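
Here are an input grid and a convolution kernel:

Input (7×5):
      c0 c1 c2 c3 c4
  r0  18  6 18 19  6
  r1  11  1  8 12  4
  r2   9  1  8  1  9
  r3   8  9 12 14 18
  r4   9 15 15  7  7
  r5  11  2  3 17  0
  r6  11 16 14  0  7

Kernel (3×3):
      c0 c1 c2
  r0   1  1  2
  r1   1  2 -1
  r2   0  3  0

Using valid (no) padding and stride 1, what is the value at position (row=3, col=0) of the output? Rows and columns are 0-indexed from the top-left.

The receptive field on the input at this output position is [8 9 12 / 9 15 15 / 11 2 3]. Elementwise product with the kernel and sum: 8·1 + 9·1 + 12·2 + 9·1 + 15·2 + 15·-1 + 2·3.

71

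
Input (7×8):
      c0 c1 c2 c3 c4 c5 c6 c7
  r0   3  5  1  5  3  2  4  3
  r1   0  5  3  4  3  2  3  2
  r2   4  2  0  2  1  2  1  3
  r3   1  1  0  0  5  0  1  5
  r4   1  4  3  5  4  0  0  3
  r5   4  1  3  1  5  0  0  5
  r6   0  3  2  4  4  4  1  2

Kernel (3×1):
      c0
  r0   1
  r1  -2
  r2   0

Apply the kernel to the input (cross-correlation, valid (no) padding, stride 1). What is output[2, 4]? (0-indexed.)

The receptive field on the input at this output position is [1 / 5 / 4]. Elementwise product with the kernel and sum: 1·1 + 5·-2.

-9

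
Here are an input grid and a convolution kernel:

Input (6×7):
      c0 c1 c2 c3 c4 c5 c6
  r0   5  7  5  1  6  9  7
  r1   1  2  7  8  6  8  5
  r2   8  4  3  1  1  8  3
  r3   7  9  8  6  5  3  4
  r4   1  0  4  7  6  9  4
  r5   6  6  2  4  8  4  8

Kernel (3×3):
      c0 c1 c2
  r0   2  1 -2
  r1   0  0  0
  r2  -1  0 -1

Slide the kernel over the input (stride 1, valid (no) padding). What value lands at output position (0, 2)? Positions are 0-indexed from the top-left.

The receptive field on the input at this output position is [5 1 6 / 7 8 6 / 3 1 1]. Elementwise product with the kernel and sum: 5·2 + 1·1 + 6·-2 + 3·-1 + 1·-1.

-5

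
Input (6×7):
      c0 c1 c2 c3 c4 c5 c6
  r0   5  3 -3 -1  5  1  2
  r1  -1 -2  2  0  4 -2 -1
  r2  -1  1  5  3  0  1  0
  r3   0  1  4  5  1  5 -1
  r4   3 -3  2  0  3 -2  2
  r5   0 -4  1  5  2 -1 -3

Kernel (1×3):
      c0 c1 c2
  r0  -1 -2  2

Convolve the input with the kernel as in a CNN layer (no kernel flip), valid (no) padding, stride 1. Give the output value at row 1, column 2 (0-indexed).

The receptive field on the input at this output position is [2 0 4]. Elementwise product with the kernel and sum: 2·-1 + 0·-2 + 4·2.

6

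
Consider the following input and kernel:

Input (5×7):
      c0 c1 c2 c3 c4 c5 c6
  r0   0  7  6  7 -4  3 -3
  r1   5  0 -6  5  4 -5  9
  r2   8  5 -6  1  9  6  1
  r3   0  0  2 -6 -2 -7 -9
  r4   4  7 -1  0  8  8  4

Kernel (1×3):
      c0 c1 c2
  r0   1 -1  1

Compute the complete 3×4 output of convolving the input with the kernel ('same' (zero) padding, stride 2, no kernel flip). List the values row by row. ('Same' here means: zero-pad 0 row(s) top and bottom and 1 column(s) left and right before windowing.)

Output[0,0]: The receptive field on the zero-padded input at this output position is [0 0 7]. Elementwise product with the kernel and sum: 0·1 + 0·-1 + 7·1.
Output[0,1]: The receptive field on the zero-padded input at this output position is [7 6 7]. Elementwise product with the kernel and sum: 7·1 + 6·-1 + 7·1.

7 8 14 6
-3 12 -2 5
3 8 0 4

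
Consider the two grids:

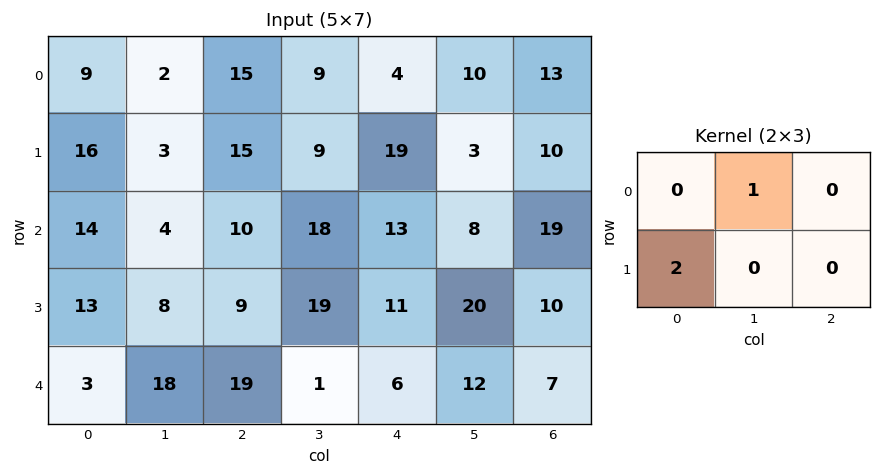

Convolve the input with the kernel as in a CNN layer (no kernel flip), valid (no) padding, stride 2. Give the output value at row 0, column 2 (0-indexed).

48

The receptive field on the input at this output position is [4 10 13 / 19 3 10]. Elementwise product with the kernel and sum: 10·1 + 19·2.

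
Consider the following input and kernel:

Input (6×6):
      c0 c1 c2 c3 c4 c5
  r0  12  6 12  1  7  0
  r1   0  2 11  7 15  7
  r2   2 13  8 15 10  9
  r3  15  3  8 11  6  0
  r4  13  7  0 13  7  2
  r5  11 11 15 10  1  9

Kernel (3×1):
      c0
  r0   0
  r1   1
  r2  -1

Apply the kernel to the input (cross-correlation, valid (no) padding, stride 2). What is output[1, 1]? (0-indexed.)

8

The receptive field on the input at this output position is [8 / 8 / 0]. Elementwise product with the kernel and sum: 8·1 + 0·-1.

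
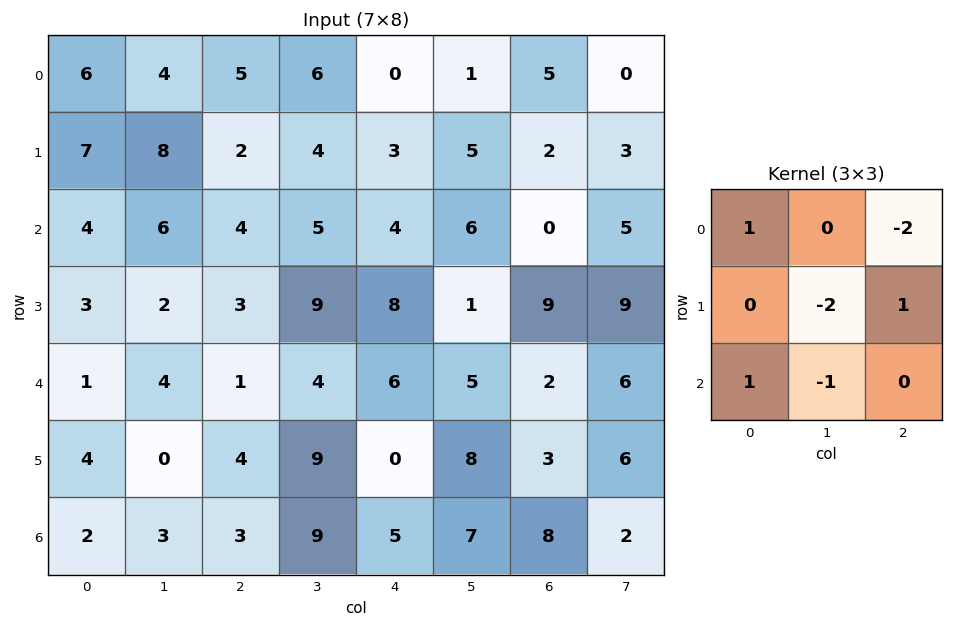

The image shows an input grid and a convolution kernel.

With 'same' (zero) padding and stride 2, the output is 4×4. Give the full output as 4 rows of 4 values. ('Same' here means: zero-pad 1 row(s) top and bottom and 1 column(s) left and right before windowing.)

Output[0,0]: The receptive field on the zero-padded input at this output position is [0 0 0 / 0 6 4 / 0 7 8]. Elementwise product with the kernel and sum: 0·1 + 0·-2 + 6·-2 + 4·1 + 0·1 + 7·-1.
Output[0,1]: The receptive field on the zero-padded input at this output position is [0 0 0 / 4 5 6 / 8 2 4]. Elementwise product with the kernel and sum: 0·1 + 0·-2 + 5·-2 + 6·1 + 8·1 + 2·-1.

-15 2 2 -7
-21 -4 -7 -4
-6 -18 9 -10
-1 -15 -10 -18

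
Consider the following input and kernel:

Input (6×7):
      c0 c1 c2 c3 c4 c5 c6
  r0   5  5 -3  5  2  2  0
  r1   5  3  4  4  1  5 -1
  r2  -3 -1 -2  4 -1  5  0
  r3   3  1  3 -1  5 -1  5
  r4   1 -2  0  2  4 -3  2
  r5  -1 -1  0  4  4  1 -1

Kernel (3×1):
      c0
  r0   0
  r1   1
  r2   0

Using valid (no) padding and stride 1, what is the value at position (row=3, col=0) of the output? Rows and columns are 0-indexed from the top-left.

1

The receptive field on the input at this output position is [3 / 1 / -1]. Elementwise product with the kernel and sum: 1·1.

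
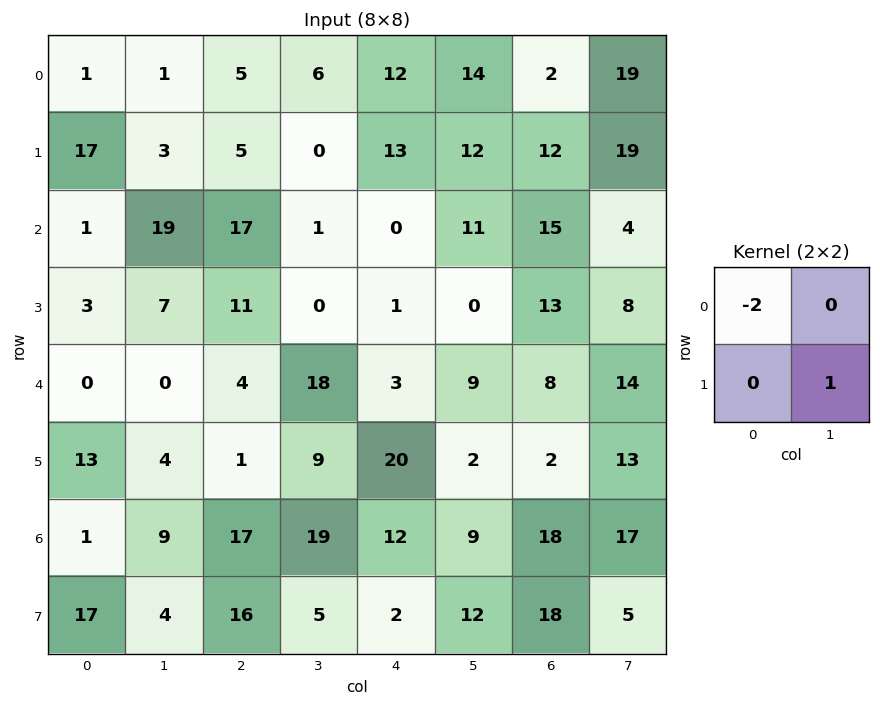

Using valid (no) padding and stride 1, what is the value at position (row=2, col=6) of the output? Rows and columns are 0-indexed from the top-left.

The receptive field on the input at this output position is [15 4 / 13 8]. Elementwise product with the kernel and sum: 15·-2 + 8·1.

-22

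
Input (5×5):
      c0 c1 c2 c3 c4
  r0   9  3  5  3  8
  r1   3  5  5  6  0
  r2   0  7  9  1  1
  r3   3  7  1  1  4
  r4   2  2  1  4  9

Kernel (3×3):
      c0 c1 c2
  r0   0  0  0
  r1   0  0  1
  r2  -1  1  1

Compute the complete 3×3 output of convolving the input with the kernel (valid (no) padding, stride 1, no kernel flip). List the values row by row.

Output[0,0]: The receptive field on the input at this output position is [9 3 5 / 3 5 5 / 0 7 9]. Elementwise product with the kernel and sum: 5·1 + 0·-1 + 7·1 + 9·1.

21 9 -7
14 -4 5
2 4 16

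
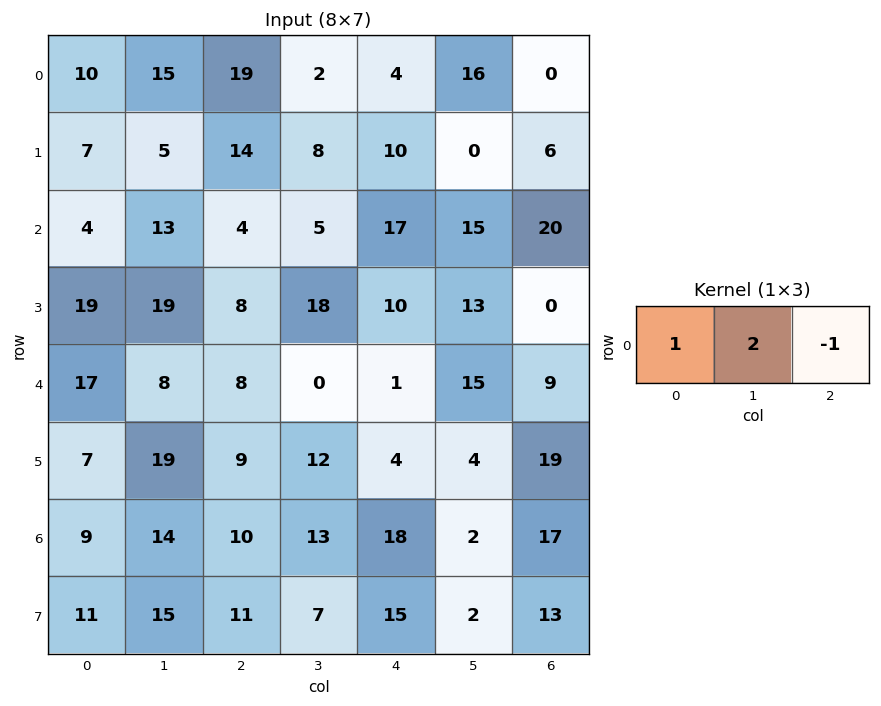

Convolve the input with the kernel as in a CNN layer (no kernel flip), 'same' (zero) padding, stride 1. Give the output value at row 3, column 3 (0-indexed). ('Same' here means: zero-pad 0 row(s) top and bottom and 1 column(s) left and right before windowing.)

34

The receptive field on the zero-padded input at this output position is [8 18 10]. Elementwise product with the kernel and sum: 8·1 + 18·2 + 10·-1.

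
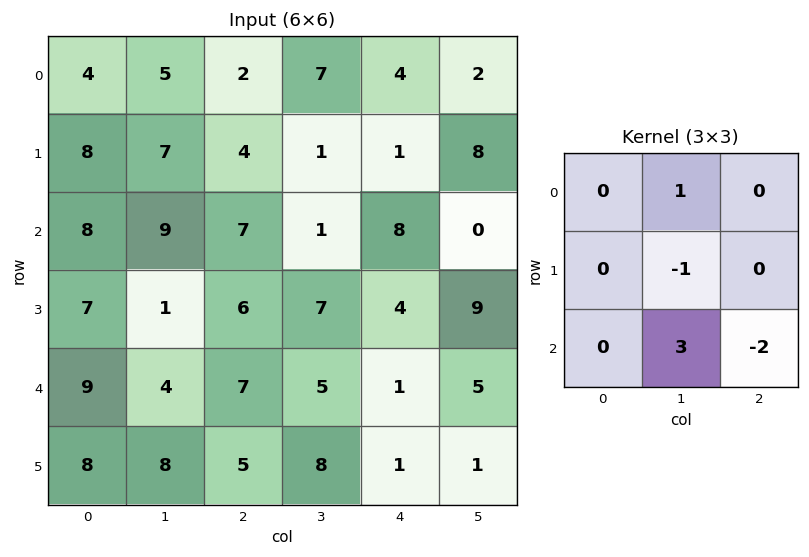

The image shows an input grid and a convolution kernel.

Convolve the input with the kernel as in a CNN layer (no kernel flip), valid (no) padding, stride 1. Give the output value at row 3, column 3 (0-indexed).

The receptive field on the input at this output position is [7 4 9 / 5 1 5 / 8 1 1]. Elementwise product with the kernel and sum: 4·1 + 1·-1 + 1·3 + 1·-2.

4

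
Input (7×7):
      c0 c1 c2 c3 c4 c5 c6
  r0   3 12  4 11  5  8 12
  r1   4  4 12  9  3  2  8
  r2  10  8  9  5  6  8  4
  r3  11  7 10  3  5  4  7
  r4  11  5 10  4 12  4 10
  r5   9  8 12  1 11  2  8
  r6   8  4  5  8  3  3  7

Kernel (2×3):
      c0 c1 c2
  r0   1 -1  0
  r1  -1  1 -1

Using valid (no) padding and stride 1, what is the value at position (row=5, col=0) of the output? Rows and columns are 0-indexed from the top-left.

-8

The receptive field on the input at this output position is [9 8 12 / 8 4 5]. Elementwise product with the kernel and sum: 9·1 + 8·-1 + 8·-1 + 4·1 + 5·-1.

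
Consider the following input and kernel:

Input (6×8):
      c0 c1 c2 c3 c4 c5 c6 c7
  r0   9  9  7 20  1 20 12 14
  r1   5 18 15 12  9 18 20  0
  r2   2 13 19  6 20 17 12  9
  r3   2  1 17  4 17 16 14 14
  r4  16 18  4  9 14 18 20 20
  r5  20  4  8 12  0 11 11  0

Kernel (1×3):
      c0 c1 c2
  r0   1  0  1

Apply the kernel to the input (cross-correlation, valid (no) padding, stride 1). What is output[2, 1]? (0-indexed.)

The receptive field on the input at this output position is [13 19 6]. Elementwise product with the kernel and sum: 13·1 + 6·1.

19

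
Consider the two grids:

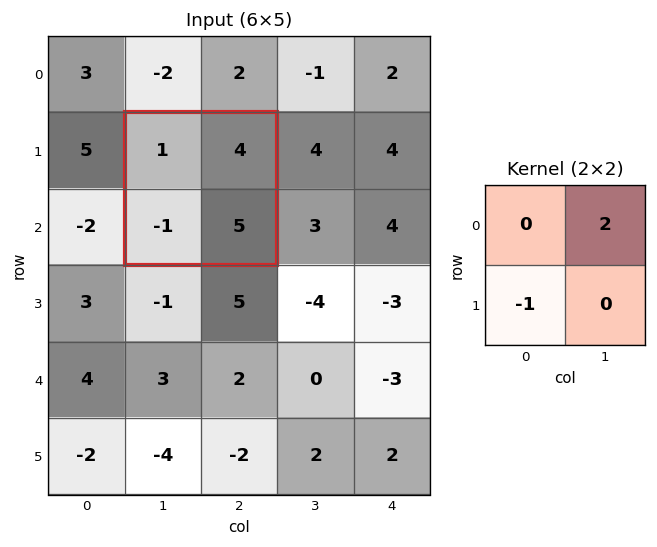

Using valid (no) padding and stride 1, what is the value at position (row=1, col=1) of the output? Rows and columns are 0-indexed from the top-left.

9

The receptive field on the input at this output position is [1 4 / -1 5]. Elementwise product with the kernel and sum: 4·2 + -1·-1.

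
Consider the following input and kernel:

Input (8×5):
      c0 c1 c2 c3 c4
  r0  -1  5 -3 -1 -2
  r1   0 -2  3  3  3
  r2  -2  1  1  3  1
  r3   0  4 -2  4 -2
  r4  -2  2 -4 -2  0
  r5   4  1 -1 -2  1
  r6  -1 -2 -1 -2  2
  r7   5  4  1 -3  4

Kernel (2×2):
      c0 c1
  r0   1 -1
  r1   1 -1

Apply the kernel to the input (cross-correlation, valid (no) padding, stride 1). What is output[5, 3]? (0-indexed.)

-7

The receptive field on the input at this output position is [-2 1 / -2 2]. Elementwise product with the kernel and sum: -2·1 + 1·-1 + -2·1 + 2·-1.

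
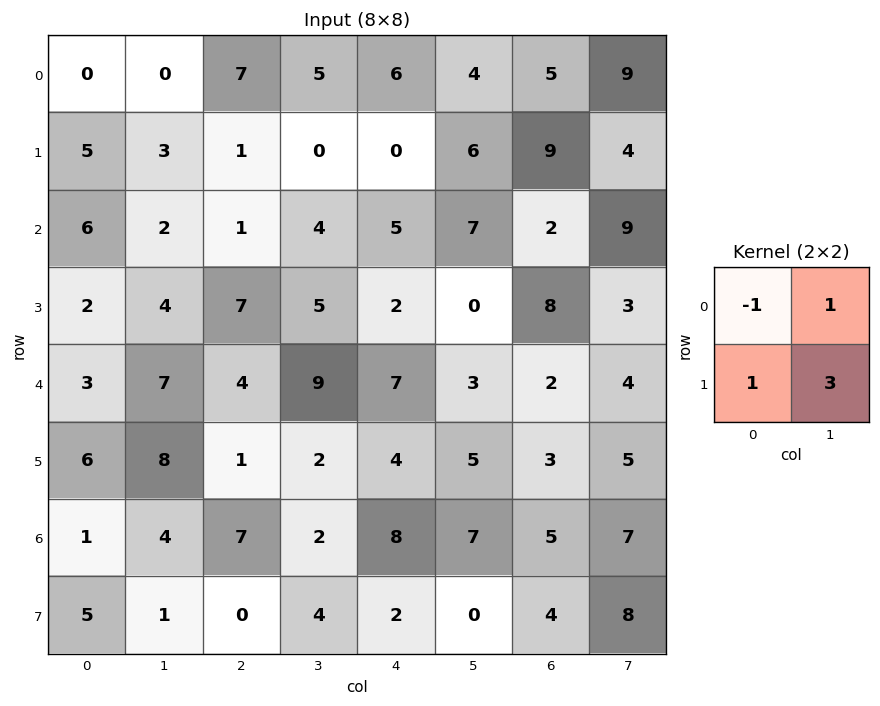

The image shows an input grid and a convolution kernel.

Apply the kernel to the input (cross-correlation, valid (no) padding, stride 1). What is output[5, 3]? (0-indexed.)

The receptive field on the input at this output position is [2 4 / 2 8]. Elementwise product with the kernel and sum: 2·-1 + 4·1 + 2·1 + 8·3.

28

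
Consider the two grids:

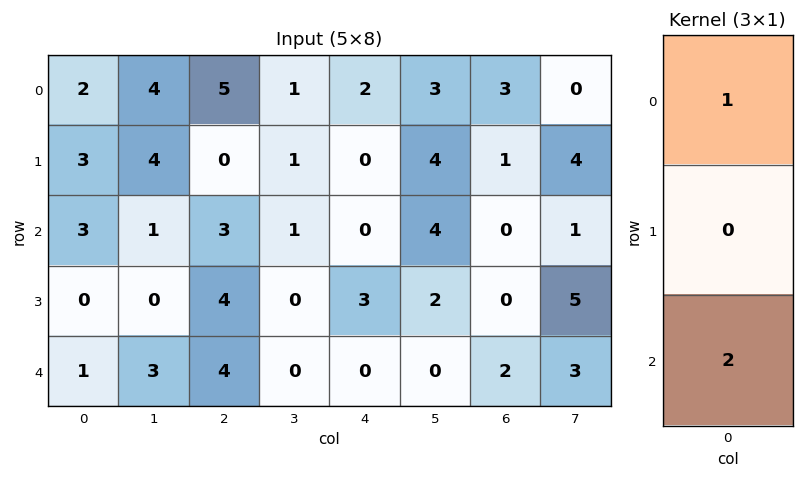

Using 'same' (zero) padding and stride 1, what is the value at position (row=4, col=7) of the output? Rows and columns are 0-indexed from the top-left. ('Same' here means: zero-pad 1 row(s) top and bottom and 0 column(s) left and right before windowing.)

The receptive field on the zero-padded input at this output position is [5 / 3 / 0]. Elementwise product with the kernel and sum: 5·1 + 0·2.

5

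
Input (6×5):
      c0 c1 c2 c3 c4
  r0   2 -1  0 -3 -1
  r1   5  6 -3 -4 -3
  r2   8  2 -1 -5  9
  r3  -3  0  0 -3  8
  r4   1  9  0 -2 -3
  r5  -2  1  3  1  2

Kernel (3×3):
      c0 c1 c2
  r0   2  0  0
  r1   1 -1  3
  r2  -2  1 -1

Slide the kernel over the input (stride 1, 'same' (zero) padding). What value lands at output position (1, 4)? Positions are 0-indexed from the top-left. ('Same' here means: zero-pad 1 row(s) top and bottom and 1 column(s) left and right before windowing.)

The receptive field on the zero-padded input at this output position is [-3 -1 0 / -4 -3 0 / -5 9 0]. Elementwise product with the kernel and sum: -3·2 + -4·1 + -3·-1 + 0·3 + -5·-2 + 9·1 + 0·-1.

12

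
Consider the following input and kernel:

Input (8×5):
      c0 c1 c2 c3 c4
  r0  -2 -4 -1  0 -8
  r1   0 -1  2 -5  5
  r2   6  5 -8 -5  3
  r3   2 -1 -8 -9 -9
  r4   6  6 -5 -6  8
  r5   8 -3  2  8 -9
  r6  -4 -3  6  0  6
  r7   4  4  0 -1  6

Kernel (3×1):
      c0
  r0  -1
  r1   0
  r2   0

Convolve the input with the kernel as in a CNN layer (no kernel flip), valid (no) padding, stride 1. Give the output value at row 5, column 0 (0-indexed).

The receptive field on the input at this output position is [8 / -4 / 4]. Elementwise product with the kernel and sum: 8·-1.

-8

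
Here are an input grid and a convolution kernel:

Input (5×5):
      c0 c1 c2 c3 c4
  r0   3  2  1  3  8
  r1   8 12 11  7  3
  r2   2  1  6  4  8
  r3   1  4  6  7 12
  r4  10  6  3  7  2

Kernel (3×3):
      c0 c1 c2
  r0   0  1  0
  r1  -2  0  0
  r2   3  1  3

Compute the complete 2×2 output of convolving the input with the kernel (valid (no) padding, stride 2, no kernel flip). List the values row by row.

11 27
44 14

Output[0,0]: The receptive field on the input at this output position is [3 2 1 / 8 12 11 / 2 1 6]. Elementwise product with the kernel and sum: 2·1 + 8·-2 + 2·3 + 1·1 + 6·3.
Output[0,1]: The receptive field on the input at this output position is [1 3 8 / 11 7 3 / 6 4 8]. Elementwise product with the kernel and sum: 3·1 + 11·-2 + 6·3 + 4·1 + 8·3.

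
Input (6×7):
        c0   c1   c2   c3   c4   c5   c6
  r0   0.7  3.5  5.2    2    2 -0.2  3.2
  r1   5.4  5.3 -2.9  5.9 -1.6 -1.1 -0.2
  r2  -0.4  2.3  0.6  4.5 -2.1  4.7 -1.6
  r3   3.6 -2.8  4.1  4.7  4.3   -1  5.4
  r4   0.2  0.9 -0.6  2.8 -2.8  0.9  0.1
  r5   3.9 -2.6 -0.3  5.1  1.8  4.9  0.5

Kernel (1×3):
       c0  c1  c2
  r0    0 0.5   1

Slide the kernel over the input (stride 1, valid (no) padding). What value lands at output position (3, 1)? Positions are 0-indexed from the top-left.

6.75

The receptive field on the input at this output position is [-2.8 4.1 4.7]. Elementwise product with the kernel and sum: 4.1·0.5 + 4.7·1.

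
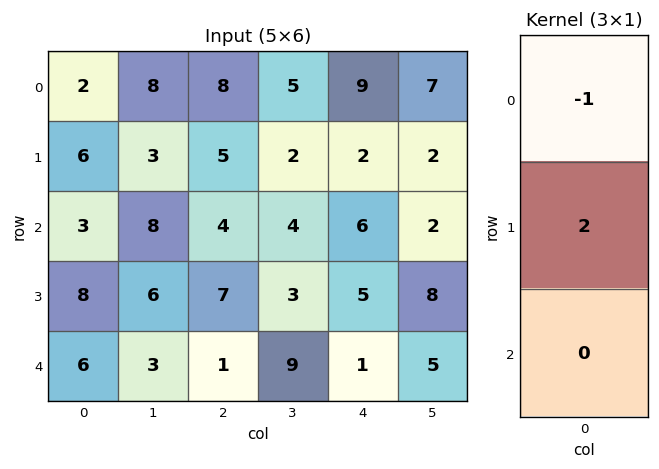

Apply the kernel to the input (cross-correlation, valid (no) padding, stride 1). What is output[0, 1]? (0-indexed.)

-2

The receptive field on the input at this output position is [8 / 3 / 8]. Elementwise product with the kernel and sum: 8·-1 + 3·2.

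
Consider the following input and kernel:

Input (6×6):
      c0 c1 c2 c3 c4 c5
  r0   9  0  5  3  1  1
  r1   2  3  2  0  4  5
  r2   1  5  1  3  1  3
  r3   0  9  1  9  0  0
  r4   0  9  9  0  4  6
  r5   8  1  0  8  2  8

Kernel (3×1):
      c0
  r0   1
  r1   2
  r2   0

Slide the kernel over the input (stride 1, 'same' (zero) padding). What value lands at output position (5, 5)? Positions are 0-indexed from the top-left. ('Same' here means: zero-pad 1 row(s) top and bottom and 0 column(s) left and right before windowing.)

22

The receptive field on the zero-padded input at this output position is [6 / 8 / 0]. Elementwise product with the kernel and sum: 6·1 + 8·2.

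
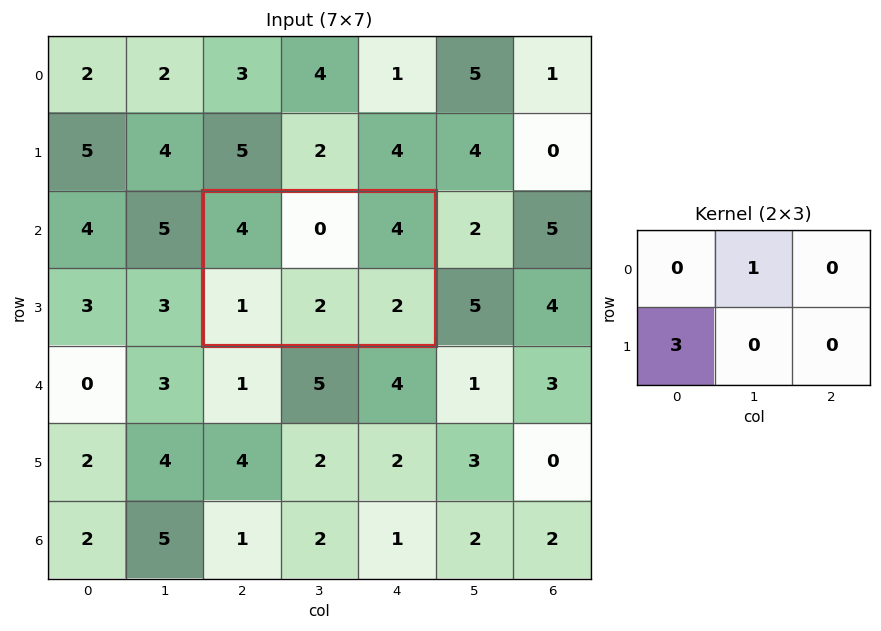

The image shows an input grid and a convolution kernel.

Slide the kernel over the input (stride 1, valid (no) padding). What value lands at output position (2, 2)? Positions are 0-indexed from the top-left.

The receptive field on the input at this output position is [4 0 4 / 1 2 2]. Elementwise product with the kernel and sum: 0·1 + 1·3.

3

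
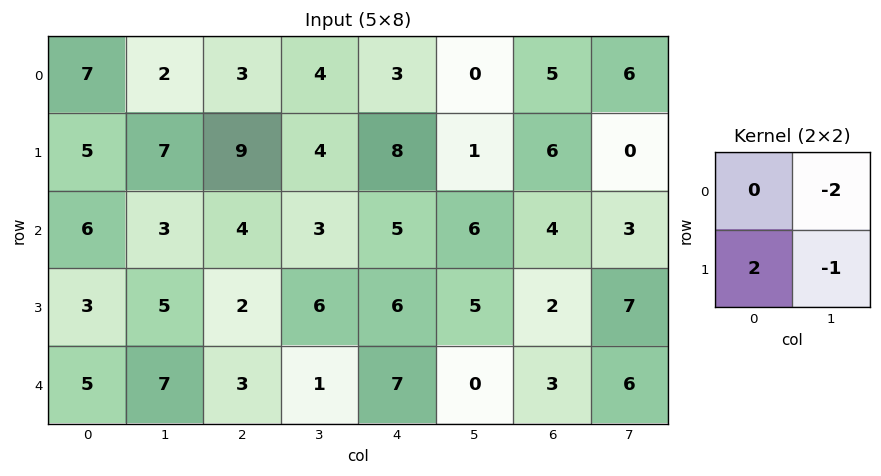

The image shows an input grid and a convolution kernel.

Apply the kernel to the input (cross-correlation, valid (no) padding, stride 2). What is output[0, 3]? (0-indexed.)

0

The receptive field on the input at this output position is [5 6 / 6 0]. Elementwise product with the kernel and sum: 6·-2 + 6·2 + 0·-1.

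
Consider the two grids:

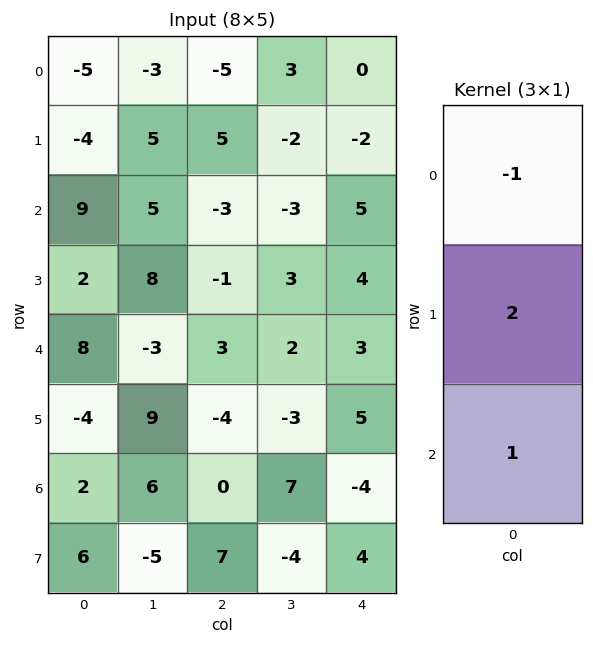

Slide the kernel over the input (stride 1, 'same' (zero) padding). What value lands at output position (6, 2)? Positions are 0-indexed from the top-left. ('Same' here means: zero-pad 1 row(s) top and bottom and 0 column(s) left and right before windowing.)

11

The receptive field on the zero-padded input at this output position is [-4 / 0 / 7]. Elementwise product with the kernel and sum: -4·-1 + 0·2 + 7·1.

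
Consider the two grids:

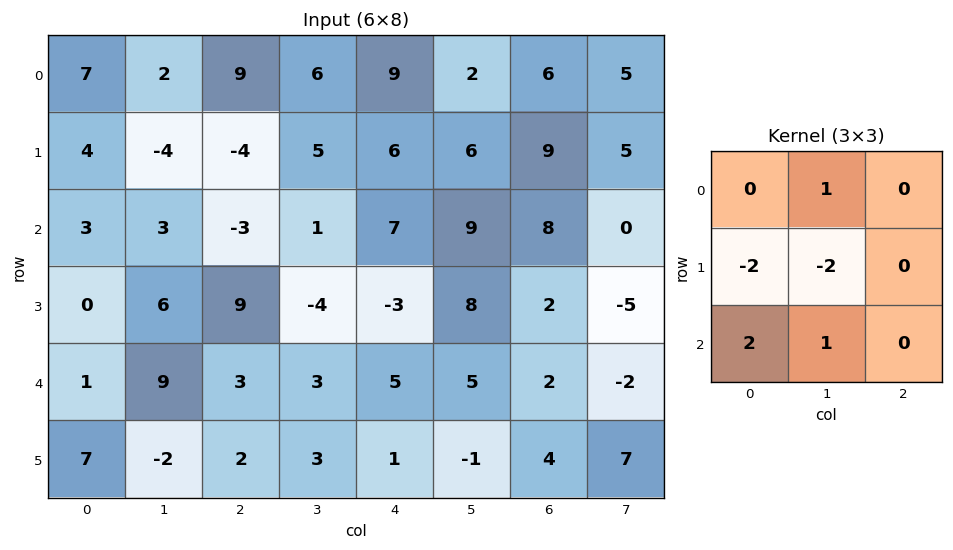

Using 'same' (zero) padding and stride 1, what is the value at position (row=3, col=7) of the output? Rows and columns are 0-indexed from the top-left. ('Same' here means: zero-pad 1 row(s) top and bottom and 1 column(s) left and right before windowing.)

The receptive field on the zero-padded input at this output position is [8 0 0 / 2 -5 0 / 2 -2 0]. Elementwise product with the kernel and sum: 0·1 + 2·-2 + -5·-2 + 2·2 + -2·1.

8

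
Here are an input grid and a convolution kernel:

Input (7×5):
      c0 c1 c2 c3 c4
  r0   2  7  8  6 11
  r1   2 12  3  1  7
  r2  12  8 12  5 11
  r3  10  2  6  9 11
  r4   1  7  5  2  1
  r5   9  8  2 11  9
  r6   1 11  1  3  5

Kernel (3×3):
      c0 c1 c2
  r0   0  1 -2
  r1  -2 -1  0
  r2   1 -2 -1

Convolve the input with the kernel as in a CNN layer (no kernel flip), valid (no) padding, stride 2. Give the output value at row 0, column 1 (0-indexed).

The receptive field on the input at this output position is [8 6 11 / 3 1 7 / 12 5 11]. Elementwise product with the kernel and sum: 6·1 + 11·-2 + 3·-2 + 1·-1 + 12·1 + 5·-2 + 11·-1.

-32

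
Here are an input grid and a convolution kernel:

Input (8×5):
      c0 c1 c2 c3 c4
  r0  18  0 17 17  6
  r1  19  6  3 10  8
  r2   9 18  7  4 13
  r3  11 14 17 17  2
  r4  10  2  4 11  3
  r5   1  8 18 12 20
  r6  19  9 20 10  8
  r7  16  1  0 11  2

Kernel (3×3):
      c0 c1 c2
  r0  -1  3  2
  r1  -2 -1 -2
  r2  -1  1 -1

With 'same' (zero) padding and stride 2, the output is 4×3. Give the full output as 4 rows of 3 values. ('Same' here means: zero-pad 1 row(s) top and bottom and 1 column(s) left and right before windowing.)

Output[0,0]: The receptive field on the zero-padded input at this output position is [0 0 0 / 0 18 0 / 0 19 6]. Elementwise product with the kernel and sum: 0·-1 + 0·3 + 0·2 + 0·-2 + 18·-1 + 0·-2 + 0·-1 + 19·1 + 6·-1.

-5 -64 -42
21 -42 -22
40 39 -28
-3 0 11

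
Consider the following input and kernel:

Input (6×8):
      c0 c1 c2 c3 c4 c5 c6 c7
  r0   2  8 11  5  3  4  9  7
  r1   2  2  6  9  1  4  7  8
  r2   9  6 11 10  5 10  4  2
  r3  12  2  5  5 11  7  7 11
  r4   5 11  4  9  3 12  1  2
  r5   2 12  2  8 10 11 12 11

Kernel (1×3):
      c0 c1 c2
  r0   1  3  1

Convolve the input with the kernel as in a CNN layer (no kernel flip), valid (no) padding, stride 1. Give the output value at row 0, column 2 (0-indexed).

29

The receptive field on the input at this output position is [11 5 3]. Elementwise product with the kernel and sum: 11·1 + 5·3 + 3·1.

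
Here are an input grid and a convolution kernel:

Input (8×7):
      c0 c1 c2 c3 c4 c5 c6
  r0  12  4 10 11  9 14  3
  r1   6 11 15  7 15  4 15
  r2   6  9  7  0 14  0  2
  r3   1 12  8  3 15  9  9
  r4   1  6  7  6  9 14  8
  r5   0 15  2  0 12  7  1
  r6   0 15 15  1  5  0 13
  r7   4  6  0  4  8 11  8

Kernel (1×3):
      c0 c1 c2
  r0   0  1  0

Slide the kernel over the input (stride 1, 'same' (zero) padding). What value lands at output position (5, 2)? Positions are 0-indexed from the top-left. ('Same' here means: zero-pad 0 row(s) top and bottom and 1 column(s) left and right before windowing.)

2

The receptive field on the zero-padded input at this output position is [15 2 0]. Elementwise product with the kernel and sum: 2·1.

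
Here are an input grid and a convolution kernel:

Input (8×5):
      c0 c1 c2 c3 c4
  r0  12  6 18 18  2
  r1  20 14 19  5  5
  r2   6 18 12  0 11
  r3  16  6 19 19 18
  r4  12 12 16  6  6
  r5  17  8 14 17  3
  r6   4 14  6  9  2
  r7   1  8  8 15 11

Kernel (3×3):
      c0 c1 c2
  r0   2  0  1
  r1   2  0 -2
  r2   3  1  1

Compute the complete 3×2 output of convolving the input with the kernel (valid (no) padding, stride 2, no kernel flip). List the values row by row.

92 113
82 97
78 89

Output[0,0]: The receptive field on the input at this output position is [12 6 18 / 20 14 19 / 6 18 12]. Elementwise product with the kernel and sum: 12·2 + 18·1 + 20·2 + 19·-2 + 6·3 + 18·1 + 12·1.
Output[0,1]: The receptive field on the input at this output position is [18 18 2 / 19 5 5 / 12 0 11]. Elementwise product with the kernel and sum: 18·2 + 2·1 + 19·2 + 5·-2 + 12·3 + 0·1 + 11·1.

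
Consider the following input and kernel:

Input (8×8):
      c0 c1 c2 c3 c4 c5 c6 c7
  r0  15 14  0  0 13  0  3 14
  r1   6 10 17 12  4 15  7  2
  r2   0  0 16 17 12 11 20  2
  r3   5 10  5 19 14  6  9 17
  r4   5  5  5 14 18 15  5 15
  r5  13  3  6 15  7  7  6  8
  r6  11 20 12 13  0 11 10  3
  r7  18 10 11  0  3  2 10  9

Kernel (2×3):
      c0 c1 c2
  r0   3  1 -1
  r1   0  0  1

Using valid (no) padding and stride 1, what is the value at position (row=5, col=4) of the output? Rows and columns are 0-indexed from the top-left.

32

The receptive field on the input at this output position is [7 7 6 / 0 11 10]. Elementwise product with the kernel and sum: 7·3 + 7·1 + 6·-1 + 10·1.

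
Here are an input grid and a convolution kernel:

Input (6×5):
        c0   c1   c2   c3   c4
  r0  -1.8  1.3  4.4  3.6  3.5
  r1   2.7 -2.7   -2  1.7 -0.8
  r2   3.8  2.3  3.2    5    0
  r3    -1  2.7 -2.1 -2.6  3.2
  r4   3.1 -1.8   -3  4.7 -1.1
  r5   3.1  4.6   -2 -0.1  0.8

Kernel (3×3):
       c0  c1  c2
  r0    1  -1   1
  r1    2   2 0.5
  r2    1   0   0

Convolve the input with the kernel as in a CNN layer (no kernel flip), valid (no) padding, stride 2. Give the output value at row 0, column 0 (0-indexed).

4.1

The receptive field on the input at this output position is [-1.8 1.3 4.4 / 2.7 -2.7 -2 / 3.8 2.3 3.2]. Elementwise product with the kernel and sum: -1.8·1 + 1.3·-1 + 4.4·1 + 2.7·2 + -2.7·2 + -2·0.5 + 3.8·1.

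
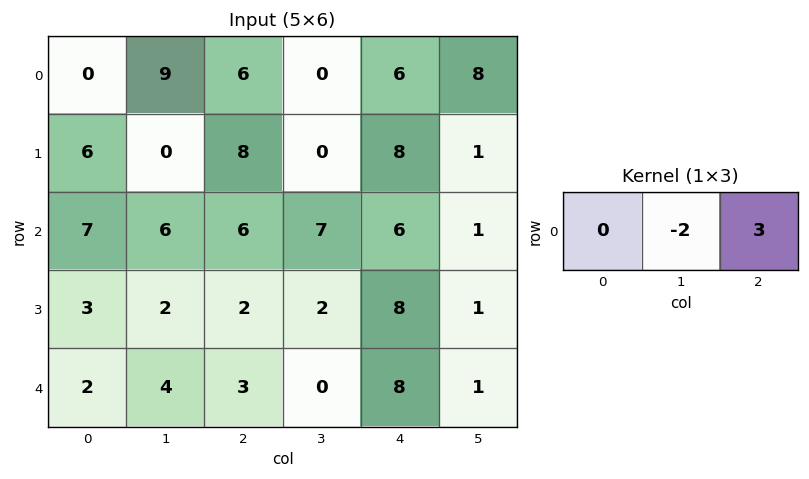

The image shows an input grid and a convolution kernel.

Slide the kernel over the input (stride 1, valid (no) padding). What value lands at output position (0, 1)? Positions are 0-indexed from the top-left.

The receptive field on the input at this output position is [9 6 0]. Elementwise product with the kernel and sum: 6·-2 + 0·3.

-12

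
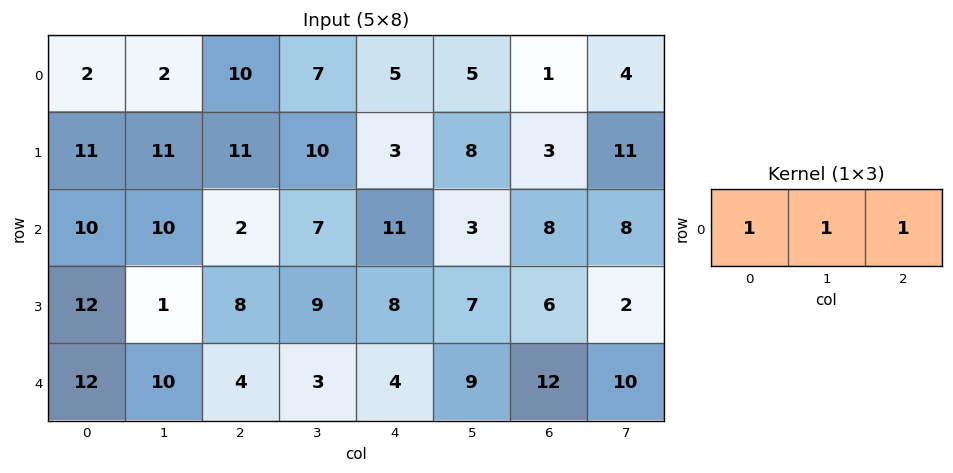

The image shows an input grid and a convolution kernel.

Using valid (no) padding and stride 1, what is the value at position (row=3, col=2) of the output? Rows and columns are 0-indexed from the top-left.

The receptive field on the input at this output position is [8 9 8]. Elementwise product with the kernel and sum: 8·1 + 9·1 + 8·1.

25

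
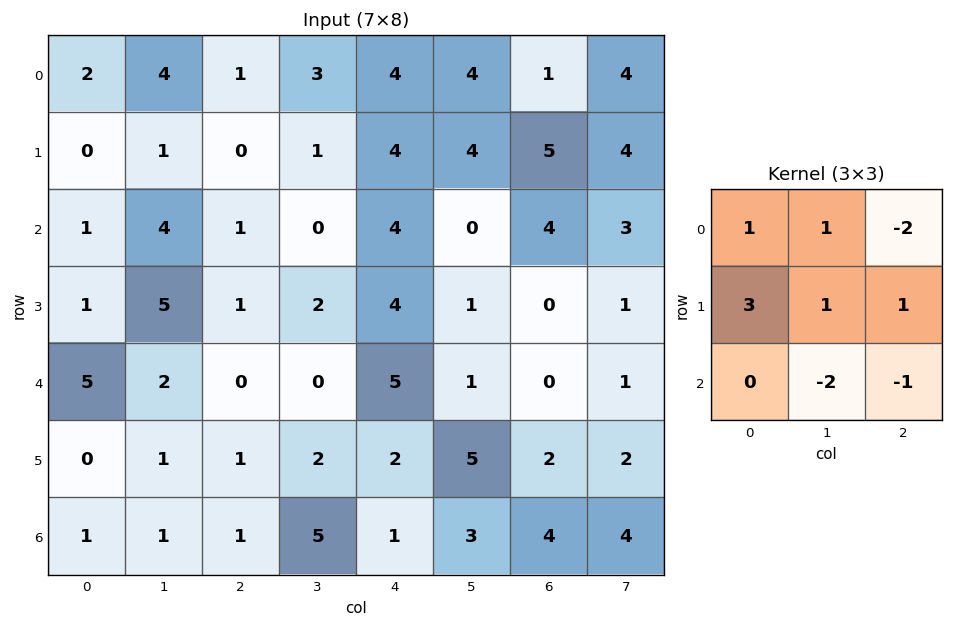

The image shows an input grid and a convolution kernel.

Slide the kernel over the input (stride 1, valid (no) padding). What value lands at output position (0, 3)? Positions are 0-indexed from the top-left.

2

The receptive field on the input at this output position is [3 4 4 / 1 4 4 / 0 4 0]. Elementwise product with the kernel and sum: 3·1 + 4·1 + 4·-2 + 1·3 + 4·1 + 4·1 + 4·-2 + 0·-1.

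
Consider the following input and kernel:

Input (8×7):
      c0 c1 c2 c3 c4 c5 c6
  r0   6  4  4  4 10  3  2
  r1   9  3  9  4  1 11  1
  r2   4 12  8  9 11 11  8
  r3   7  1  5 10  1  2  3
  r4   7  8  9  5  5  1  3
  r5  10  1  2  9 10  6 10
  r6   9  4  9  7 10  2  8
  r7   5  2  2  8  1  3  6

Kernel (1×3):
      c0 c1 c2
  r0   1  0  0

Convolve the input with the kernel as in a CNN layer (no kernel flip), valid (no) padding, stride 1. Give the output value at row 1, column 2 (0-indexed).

The receptive field on the input at this output position is [9 4 1]. Elementwise product with the kernel and sum: 9·1.

9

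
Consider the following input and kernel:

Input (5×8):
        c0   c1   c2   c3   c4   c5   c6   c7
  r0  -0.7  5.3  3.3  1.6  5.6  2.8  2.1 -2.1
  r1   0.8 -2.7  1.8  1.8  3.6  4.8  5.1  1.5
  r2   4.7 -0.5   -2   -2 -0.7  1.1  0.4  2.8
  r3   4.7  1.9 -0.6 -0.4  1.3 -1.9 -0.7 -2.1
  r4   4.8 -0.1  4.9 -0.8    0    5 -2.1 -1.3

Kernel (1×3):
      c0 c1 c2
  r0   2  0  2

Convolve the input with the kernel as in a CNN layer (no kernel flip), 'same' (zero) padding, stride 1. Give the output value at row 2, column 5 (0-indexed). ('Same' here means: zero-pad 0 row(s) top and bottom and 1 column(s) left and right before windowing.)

-0.6

The receptive field on the zero-padded input at this output position is [-0.7 1.1 0.4]. Elementwise product with the kernel and sum: -0.7·2 + 0.4·2.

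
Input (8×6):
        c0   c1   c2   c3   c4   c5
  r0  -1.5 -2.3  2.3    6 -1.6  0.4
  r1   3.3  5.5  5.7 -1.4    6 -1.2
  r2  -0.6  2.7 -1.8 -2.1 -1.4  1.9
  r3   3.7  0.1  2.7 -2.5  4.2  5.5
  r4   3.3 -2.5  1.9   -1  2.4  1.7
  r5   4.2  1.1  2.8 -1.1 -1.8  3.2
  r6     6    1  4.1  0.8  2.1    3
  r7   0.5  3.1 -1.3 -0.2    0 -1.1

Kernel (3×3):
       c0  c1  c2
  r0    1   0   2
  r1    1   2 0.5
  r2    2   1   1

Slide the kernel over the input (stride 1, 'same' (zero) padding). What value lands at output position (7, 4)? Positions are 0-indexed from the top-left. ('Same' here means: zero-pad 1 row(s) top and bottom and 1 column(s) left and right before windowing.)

6.05

The receptive field on the zero-padded input at this output position is [0.8 2.1 3 / -0.2 0 -1.1 / 0 0 0]. Elementwise product with the kernel and sum: 0.8·1 + 3·2 + -0.2·1 + 0·2 + -1.1·0.5 + 0·2 + 0·1 + 0·1.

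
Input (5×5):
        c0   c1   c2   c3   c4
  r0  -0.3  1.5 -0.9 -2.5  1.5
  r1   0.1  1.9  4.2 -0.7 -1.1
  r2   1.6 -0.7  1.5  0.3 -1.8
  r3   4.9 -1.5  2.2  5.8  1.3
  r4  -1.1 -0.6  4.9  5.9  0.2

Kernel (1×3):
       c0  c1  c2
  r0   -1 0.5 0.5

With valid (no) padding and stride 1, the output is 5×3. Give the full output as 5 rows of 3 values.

Output[0,0]: The receptive field on the input at this output position is [-0.3 1.5 -0.9]. Elementwise product with the kernel and sum: -0.3·-1 + 1.5·0.5 + -0.9·0.5.
Output[0,1]: The receptive field on the input at this output position is [1.5 -0.9 -2.5]. Elementwise product with the kernel and sum: 1.5·-1 + -0.9·0.5 + -2.5·0.5.

0.6 -3.2 0.4
2.95 -0.15 -5.1
-1.2 1.6 -2.25
-4.55 5.5 1.35
3.25 6 -1.85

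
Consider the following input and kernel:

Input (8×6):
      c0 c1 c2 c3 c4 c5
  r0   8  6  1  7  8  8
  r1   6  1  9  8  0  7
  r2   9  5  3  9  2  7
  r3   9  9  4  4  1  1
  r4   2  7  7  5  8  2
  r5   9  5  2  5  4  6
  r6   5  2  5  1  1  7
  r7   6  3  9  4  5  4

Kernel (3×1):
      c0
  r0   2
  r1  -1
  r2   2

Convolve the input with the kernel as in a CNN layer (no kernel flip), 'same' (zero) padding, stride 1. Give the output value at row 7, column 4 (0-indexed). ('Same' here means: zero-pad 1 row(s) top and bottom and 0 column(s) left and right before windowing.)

-3

The receptive field on the zero-padded input at this output position is [1 / 5 / 0]. Elementwise product with the kernel and sum: 1·2 + 5·-1 + 0·2.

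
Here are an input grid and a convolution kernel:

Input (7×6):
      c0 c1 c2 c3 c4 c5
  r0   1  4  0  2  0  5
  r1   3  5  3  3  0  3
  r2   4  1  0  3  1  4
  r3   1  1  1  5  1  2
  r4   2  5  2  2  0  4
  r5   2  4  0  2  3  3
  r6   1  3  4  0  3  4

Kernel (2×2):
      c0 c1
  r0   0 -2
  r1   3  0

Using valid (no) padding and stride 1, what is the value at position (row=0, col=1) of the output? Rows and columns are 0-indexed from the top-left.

15

The receptive field on the input at this output position is [4 0 / 5 3]. Elementwise product with the kernel and sum: 0·-2 + 5·3.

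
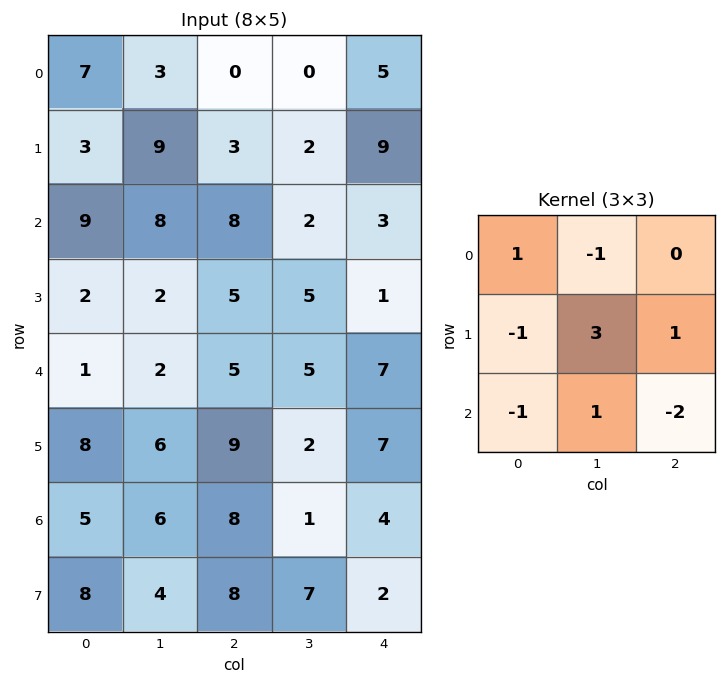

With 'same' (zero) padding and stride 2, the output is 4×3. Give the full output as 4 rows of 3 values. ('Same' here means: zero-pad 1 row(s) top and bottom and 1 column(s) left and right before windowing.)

9 -13 22
30 17 -4
-1 14 25
13 6 1

Output[0,0]: The receptive field on the zero-padded input at this output position is [0 0 0 / 0 7 3 / 0 3 9]. Elementwise product with the kernel and sum: 0·1 + 0·-1 + 0·-1 + 7·3 + 3·1 + 0·-1 + 3·1 + 9·-2.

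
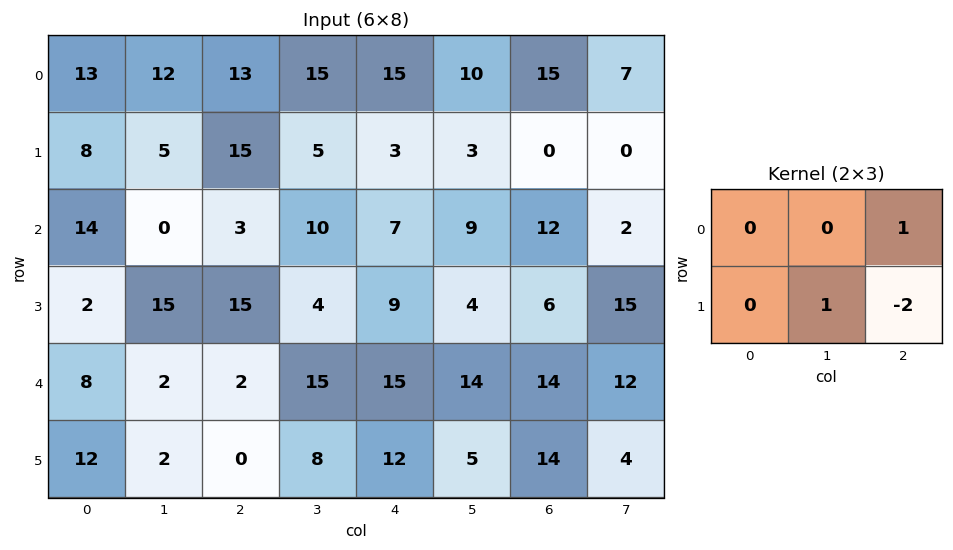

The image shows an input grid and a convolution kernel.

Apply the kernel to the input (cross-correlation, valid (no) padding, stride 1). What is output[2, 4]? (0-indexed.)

4

The receptive field on the input at this output position is [7 9 12 / 9 4 6]. Elementwise product with the kernel and sum: 12·1 + 4·1 + 6·-2.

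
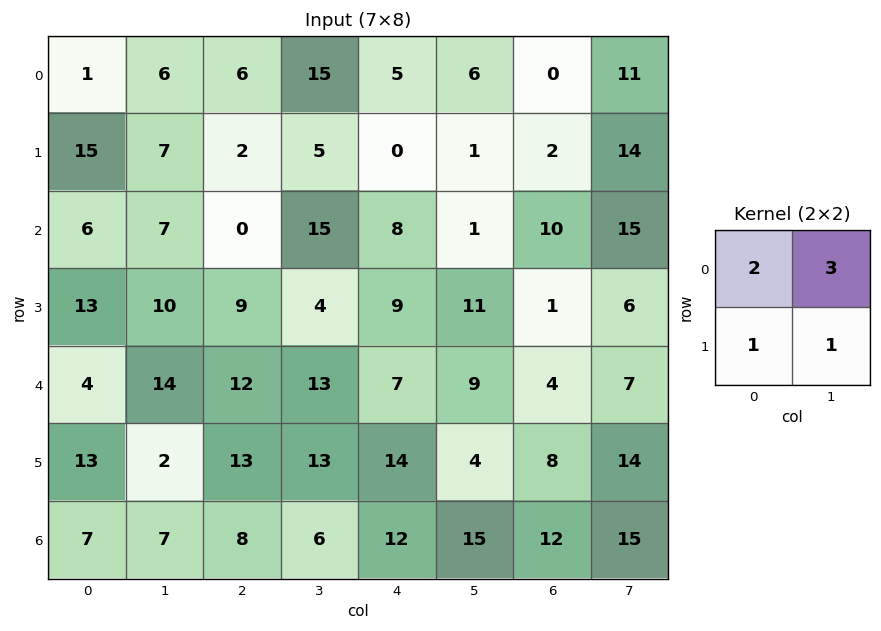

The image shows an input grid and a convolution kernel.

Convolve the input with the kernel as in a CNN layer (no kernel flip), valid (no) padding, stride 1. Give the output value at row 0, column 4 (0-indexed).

29

The receptive field on the input at this output position is [5 6 / 0 1]. Elementwise product with the kernel and sum: 5·2 + 6·3 + 0·1 + 1·1.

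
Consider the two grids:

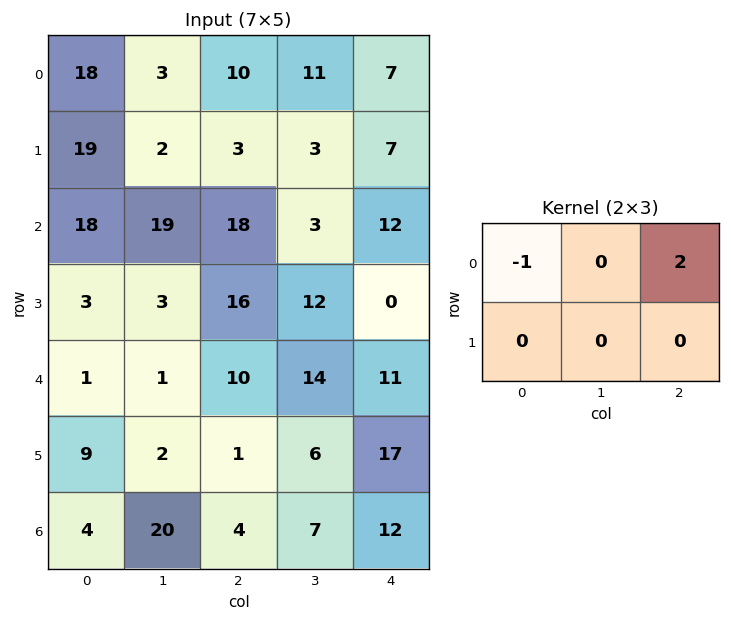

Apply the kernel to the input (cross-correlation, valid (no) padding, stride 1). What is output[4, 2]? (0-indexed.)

12

The receptive field on the input at this output position is [10 14 11 / 1 6 17]. Elementwise product with the kernel and sum: 10·-1 + 11·2.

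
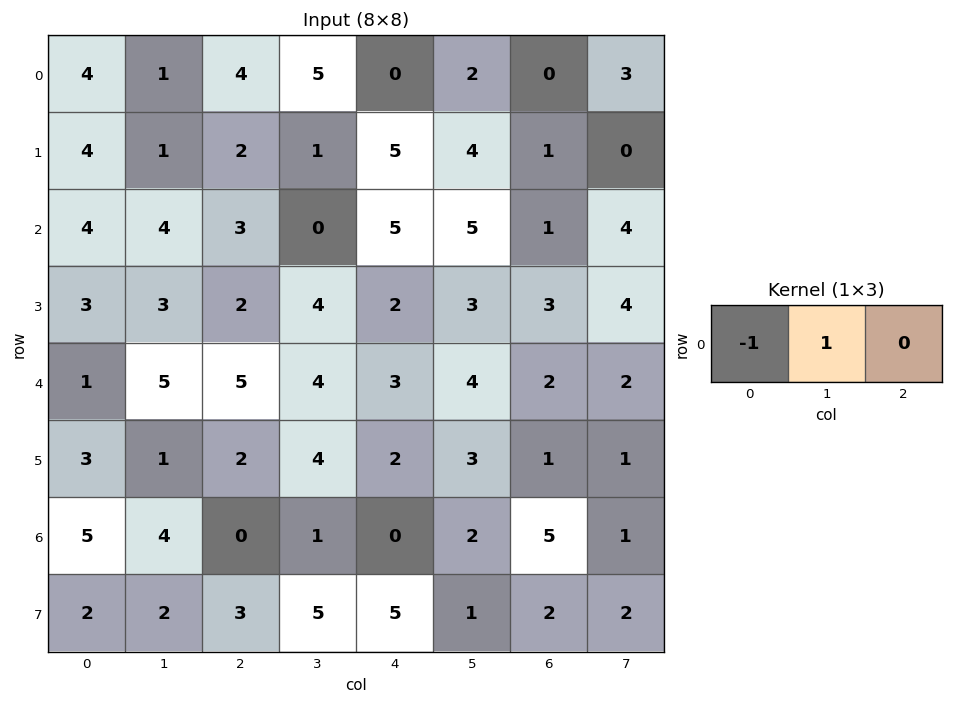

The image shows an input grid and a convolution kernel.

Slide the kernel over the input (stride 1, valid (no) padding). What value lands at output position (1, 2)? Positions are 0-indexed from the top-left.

The receptive field on the input at this output position is [2 1 5]. Elementwise product with the kernel and sum: 2·-1 + 1·1.

-1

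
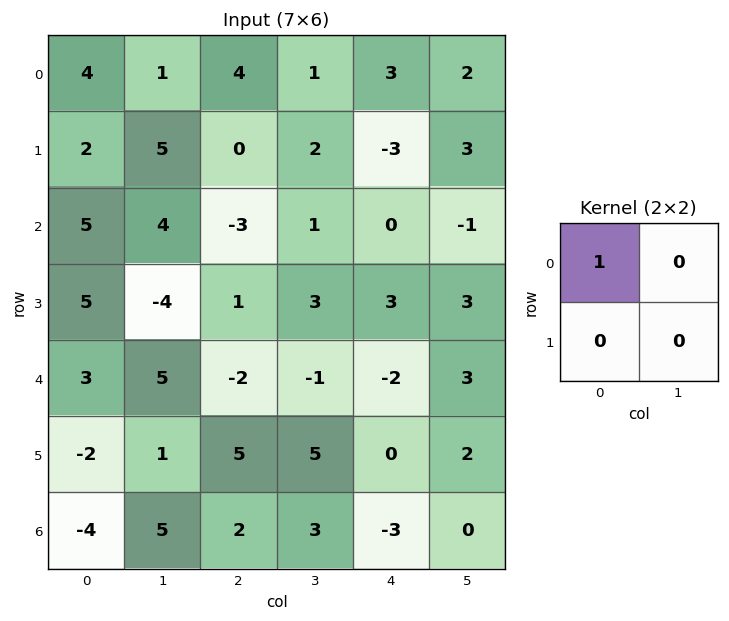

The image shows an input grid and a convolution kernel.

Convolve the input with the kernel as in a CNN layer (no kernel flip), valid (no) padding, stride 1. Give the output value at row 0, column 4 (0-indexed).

3

The receptive field on the input at this output position is [3 2 / -3 3]. Elementwise product with the kernel and sum: 3·1.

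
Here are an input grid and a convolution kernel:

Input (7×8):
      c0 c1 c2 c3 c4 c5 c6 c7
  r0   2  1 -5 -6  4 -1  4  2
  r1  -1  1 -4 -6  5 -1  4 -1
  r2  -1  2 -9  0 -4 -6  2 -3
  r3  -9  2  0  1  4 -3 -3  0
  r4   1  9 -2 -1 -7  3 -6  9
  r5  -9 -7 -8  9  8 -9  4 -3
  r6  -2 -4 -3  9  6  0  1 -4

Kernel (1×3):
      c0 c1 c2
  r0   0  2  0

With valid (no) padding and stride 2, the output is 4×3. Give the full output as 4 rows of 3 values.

2 -12 -2
4 0 -12
18 -2 6
-8 18 0

Output[0,0]: The receptive field on the input at this output position is [2 1 -5]. Elementwise product with the kernel and sum: 1·2.
Output[0,1]: The receptive field on the input at this output position is [-5 -6 4]. Elementwise product with the kernel and sum: -6·2.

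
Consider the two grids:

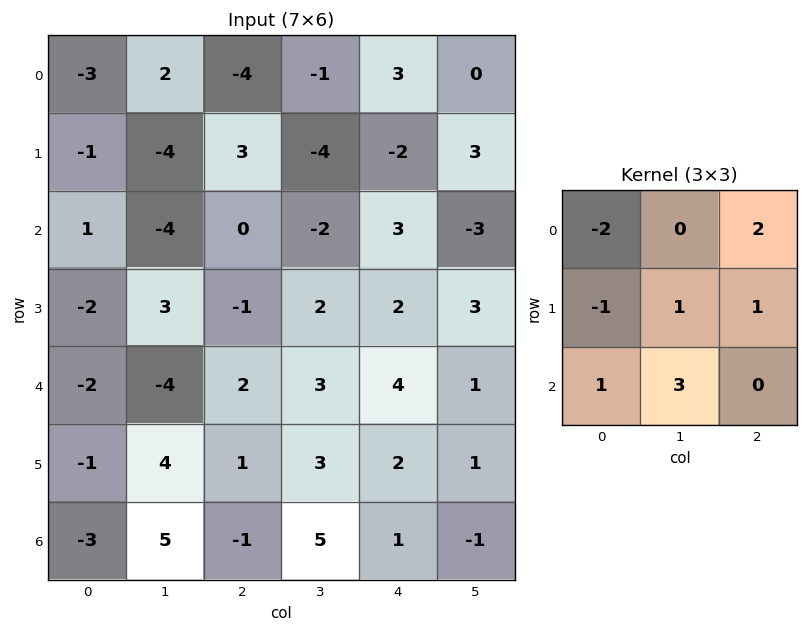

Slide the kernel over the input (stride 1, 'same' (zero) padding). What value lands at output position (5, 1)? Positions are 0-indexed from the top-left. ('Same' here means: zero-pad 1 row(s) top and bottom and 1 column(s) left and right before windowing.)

26

The receptive field on the zero-padded input at this output position is [-2 -4 2 / -1 4 1 / -3 5 -1]. Elementwise product with the kernel and sum: -2·-2 + 2·2 + -1·-1 + 4·1 + 1·1 + -3·1 + 5·3.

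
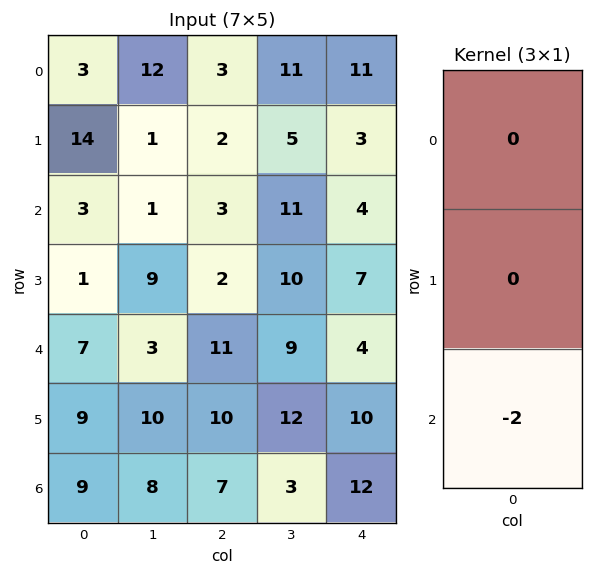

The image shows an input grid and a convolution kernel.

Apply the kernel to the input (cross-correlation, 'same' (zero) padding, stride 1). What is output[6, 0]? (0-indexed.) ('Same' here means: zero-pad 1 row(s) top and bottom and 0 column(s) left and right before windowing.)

The receptive field on the zero-padded input at this output position is [9 / 9 / 0]. Elementwise product with the kernel and sum: 0·-2.

0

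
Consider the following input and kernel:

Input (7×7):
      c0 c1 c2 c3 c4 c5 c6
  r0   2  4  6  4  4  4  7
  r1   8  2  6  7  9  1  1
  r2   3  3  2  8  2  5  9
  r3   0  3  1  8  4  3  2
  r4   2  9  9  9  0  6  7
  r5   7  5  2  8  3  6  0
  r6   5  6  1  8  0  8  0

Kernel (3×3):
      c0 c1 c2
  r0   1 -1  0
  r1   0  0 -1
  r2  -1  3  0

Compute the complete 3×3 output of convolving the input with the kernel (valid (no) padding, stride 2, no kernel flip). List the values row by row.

Output[0,0]: The receptive field on the input at this output position is [2 4 6 / 8 2 6 / 3 3 2]. Elementwise product with the kernel and sum: 2·1 + 4·-1 + 6·-1 + 3·-1 + 3·3.
Output[0,1]: The receptive field on the input at this output position is [6 4 4 / 6 7 9 / 2 8 2]. Elementwise product with the kernel and sum: 6·1 + 4·-1 + 9·-1 + 2·-1 + 8·3.

-2 15 12
24 8 13
4 20 18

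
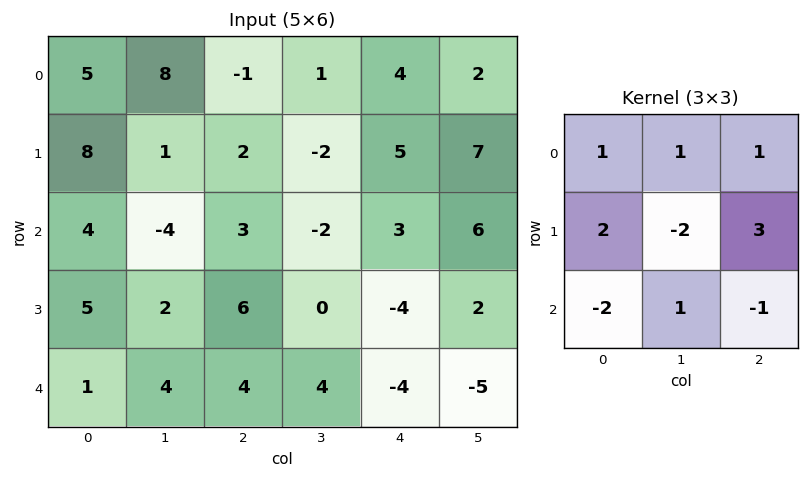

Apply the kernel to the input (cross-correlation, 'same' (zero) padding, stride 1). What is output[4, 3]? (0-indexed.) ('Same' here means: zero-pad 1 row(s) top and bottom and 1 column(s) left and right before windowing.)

The receptive field on the zero-padded input at this output position is [6 0 -4 / 4 4 -4 / 0 0 0]. Elementwise product with the kernel and sum: 6·1 + 0·1 + -4·1 + 4·2 + 4·-2 + -4·3 + 0·-2 + 0·1 + 0·-1.

-10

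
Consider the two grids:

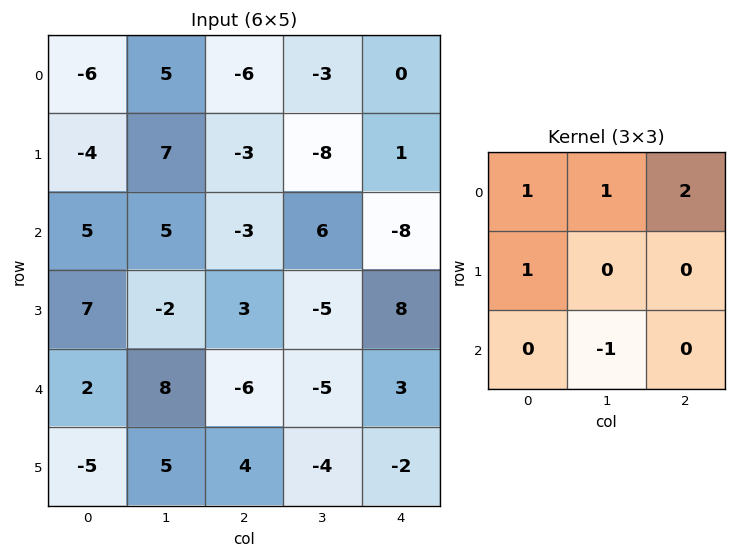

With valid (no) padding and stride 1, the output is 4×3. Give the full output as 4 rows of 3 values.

-22 3 -18
4 -10 -7
3 18 -5
8 -5 12

Output[0,0]: The receptive field on the input at this output position is [-6 5 -6 / -4 7 -3 / 5 5 -3]. Elementwise product with the kernel and sum: -6·1 + 5·1 + -6·2 + -4·1 + 5·-1.
Output[0,1]: The receptive field on the input at this output position is [5 -6 -3 / 7 -3 -8 / 5 -3 6]. Elementwise product with the kernel and sum: 5·1 + -6·1 + -3·2 + 7·1 + -3·-1.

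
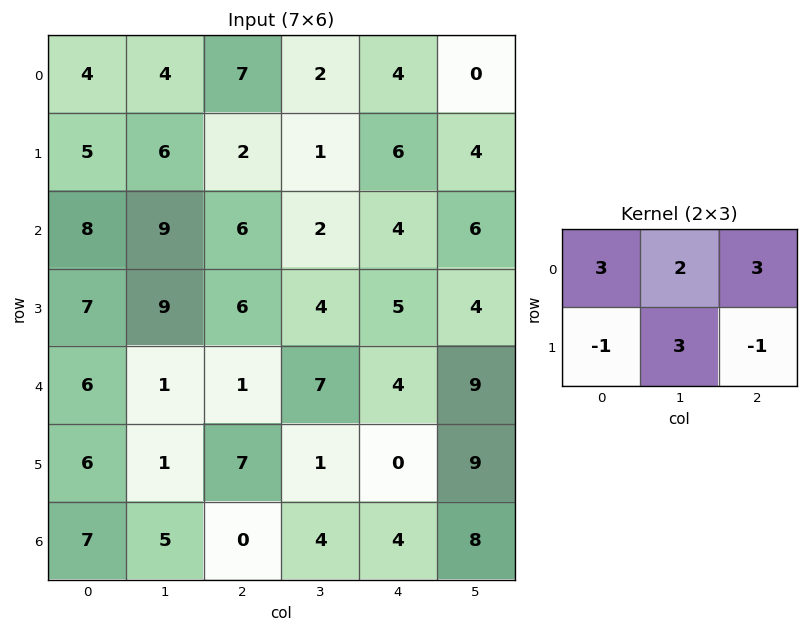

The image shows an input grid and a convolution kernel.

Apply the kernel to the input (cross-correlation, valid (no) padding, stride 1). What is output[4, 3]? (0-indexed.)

The receptive field on the input at this output position is [7 4 9 / 1 0 9]. Elementwise product with the kernel and sum: 7·3 + 4·2 + 9·3 + 1·-1 + 0·3 + 9·-1.

46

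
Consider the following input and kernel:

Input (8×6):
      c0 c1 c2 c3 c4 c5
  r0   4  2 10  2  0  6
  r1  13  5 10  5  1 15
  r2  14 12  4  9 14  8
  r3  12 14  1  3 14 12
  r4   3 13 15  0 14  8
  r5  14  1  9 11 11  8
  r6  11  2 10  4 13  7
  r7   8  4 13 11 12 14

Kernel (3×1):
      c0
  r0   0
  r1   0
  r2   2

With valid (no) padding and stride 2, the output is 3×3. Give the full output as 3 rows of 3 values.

Output[0,0]: The receptive field on the input at this output position is [4 / 13 / 14]. Elementwise product with the kernel and sum: 14·2.

28 8 28
6 30 28
22 20 26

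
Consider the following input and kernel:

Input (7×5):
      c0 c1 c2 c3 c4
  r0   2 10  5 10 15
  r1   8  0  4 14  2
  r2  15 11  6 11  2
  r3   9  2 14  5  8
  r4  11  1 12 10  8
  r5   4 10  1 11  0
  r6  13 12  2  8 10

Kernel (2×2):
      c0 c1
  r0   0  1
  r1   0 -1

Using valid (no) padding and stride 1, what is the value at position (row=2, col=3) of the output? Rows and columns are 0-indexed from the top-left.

The receptive field on the input at this output position is [11 2 / 5 8]. Elementwise product with the kernel and sum: 2·1 + 8·-1.

-6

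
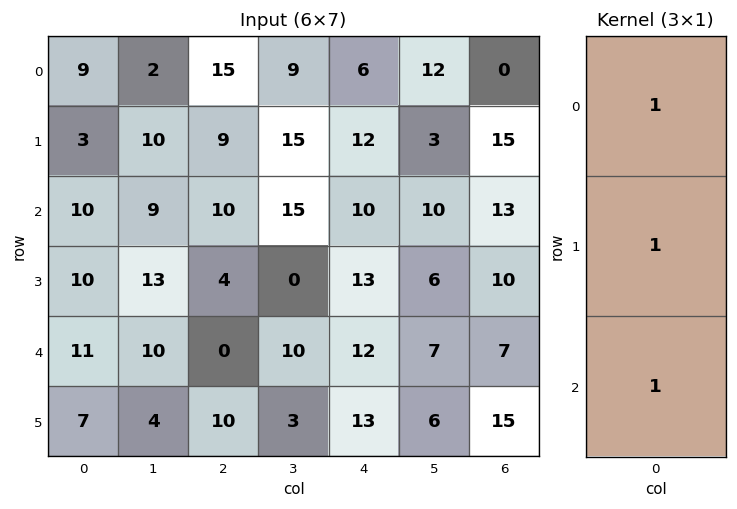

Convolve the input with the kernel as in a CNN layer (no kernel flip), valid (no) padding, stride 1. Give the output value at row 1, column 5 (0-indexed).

19

The receptive field on the input at this output position is [3 / 10 / 6]. Elementwise product with the kernel and sum: 3·1 + 10·1 + 6·1.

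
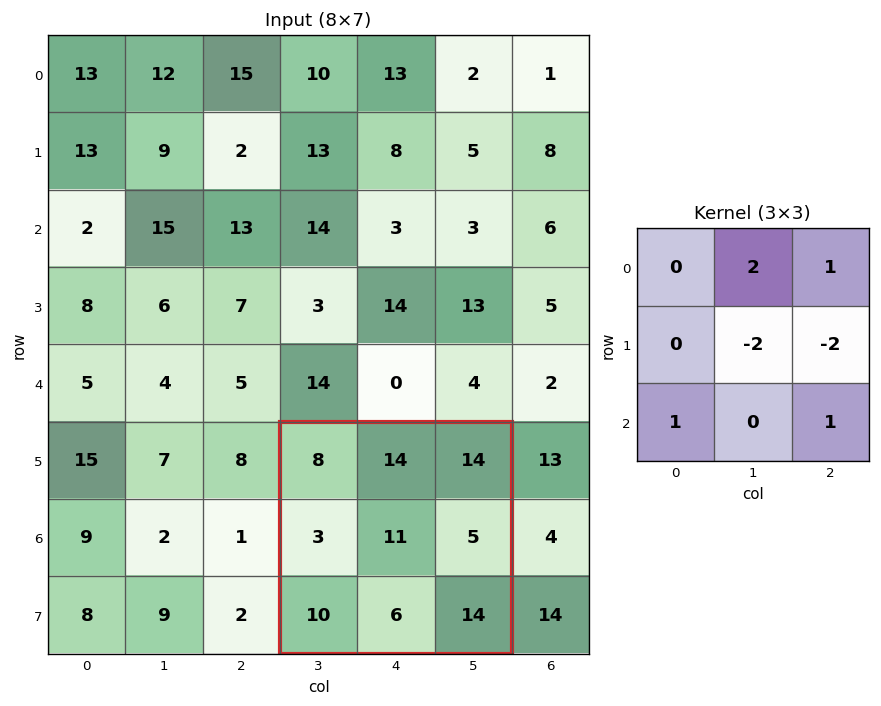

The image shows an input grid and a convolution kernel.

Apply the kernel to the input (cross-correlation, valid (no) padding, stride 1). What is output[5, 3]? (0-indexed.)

34

The receptive field on the input at this output position is [8 14 14 / 3 11 5 / 10 6 14]. Elementwise product with the kernel and sum: 14·2 + 14·1 + 11·-2 + 5·-2 + 10·1 + 14·1.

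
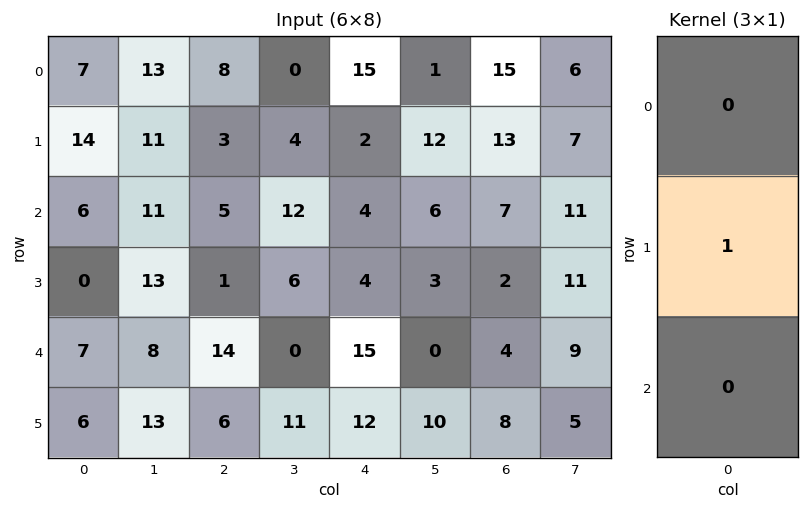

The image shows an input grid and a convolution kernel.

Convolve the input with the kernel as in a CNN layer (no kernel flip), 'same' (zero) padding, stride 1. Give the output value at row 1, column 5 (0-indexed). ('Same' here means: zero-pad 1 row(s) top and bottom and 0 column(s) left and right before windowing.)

12

The receptive field on the zero-padded input at this output position is [1 / 12 / 6]. Elementwise product with the kernel and sum: 12·1.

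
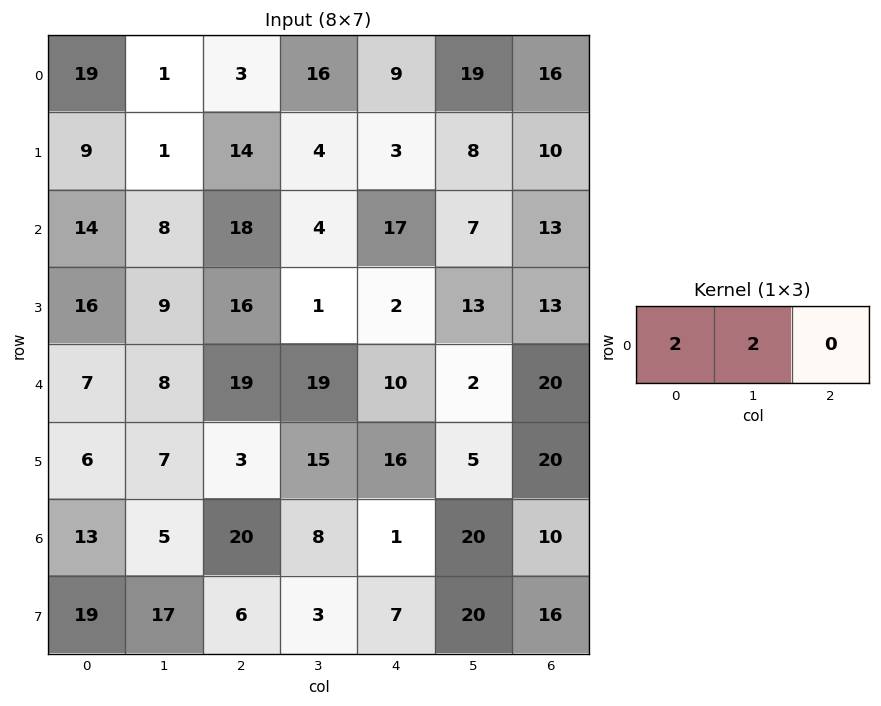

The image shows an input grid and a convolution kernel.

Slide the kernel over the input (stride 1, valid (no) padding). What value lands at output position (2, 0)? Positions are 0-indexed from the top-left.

44

The receptive field on the input at this output position is [14 8 18]. Elementwise product with the kernel and sum: 14·2 + 8·2.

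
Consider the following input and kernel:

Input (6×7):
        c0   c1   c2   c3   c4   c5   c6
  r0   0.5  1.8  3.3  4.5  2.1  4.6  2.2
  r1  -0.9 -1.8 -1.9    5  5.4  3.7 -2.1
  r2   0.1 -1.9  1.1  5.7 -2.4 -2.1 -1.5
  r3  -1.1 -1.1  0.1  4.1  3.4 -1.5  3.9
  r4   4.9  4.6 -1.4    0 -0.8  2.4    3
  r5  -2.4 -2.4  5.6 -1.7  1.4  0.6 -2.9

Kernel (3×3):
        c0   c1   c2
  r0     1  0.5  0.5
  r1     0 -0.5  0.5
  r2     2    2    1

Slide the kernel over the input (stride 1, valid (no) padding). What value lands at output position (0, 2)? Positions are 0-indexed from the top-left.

18

The receptive field on the input at this output position is [3.3 4.5 2.1 / -1.9 5 5.4 / 1.1 5.7 -2.4]. Elementwise product with the kernel and sum: 3.3·1 + 4.5·0.5 + 2.1·0.5 + 5·-0.5 + 5.4·0.5 + 1.1·2 + 5.7·2 + -2.4·1.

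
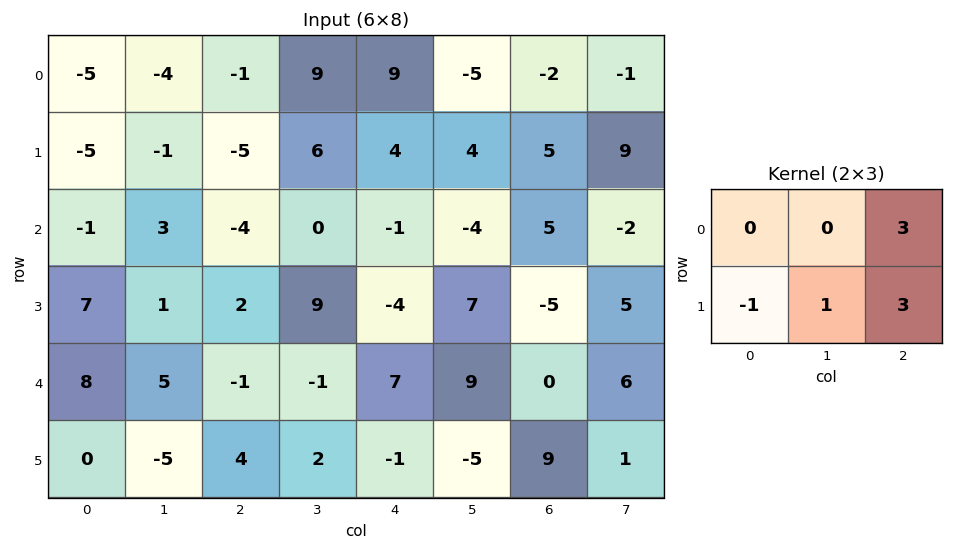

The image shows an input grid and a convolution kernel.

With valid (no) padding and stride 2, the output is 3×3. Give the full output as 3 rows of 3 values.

Output[0,0]: The receptive field on the input at this output position is [-5 -4 -1 / -5 -1 -5]. Elementwise product with the kernel and sum: -1·3 + -5·-1 + -1·1 + -5·3.

-14 50 9
-12 -8 11
4 16 23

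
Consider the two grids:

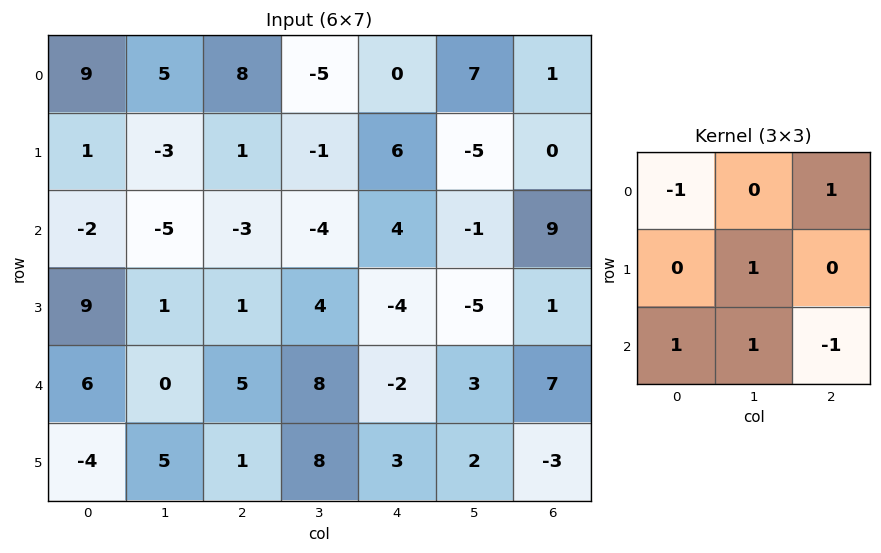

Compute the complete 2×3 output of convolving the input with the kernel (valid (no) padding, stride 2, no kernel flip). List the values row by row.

-8 -20 -10
1 26 -6

Output[0,0]: The receptive field on the input at this output position is [9 5 8 / 1 -3 1 / -2 -5 -3]. Elementwise product with the kernel and sum: 9·-1 + 8·1 + -3·1 + -2·1 + -5·1 + -3·-1.
Output[0,1]: The receptive field on the input at this output position is [8 -5 0 / 1 -1 6 / -3 -4 4]. Elementwise product with the kernel and sum: 8·-1 + 0·1 + -1·1 + -3·1 + -4·1 + 4·-1.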